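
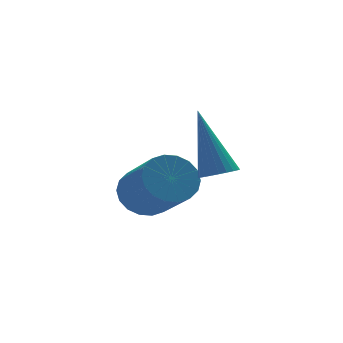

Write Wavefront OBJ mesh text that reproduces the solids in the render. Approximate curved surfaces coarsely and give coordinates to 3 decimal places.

v -2.149 -0.59 0.699
v -1.643 -0.544 0.739
v -2.371 0.29 2.481
v -1.69 -0.373 0.649
v -1.808 -0.235 0.566
v -1.977 -0.152 0.504
v -2.172 -0.135 0.471
v -2.364 -0.187 0.473
v -2.524 -0.301 0.509
v -2.626 -0.458 0.575
v -2.655 -0.636 0.659
v -2.608 -0.807 0.749
v -2.49 -0.945 0.832
v -2.321 -1.029 0.894
v -2.126 -1.046 0.927
v -1.934 -0.993 0.925
v -1.774 -0.88 0.889
v -1.672 -0.722 0.823
v -2.999 2.407 -0.948
v -2.693 2.854 -0.388
v -2.474 1.48 0.589
v -2.781 1.033 0.028
v -3.031 2.855 -0.311
v -2.813 1.481 0.666
v -3.363 2.767 -0.36
v -3.145 1.393 0.617
v -3.623 2.608 -0.526
v -3.405 1.234 0.451
v -3.76 2.409 -0.776
v -3.541 1.035 0.201
v -3.746 2.209 -1.059
v -3.527 0.835 -0.082
v -3.584 2.049 -1.321
v -3.365 0.675 -0.344
v -3.306 1.96 -1.509
v -3.087 0.586 -0.532
v -2.967 1.959 -1.586
v -2.749 0.585 -0.609
v -2.635 2.047 -1.537
v -2.417 0.673 -0.56
v -2.375 2.206 -1.371
v -2.157 0.832 -0.394
v -2.239 2.405 -1.121
v -2.02 1.031 -0.144
v -2.253 2.605 -0.838
v -2.034 1.231 0.139
v -2.415 2.765 -0.576
v -2.196 1.391 0.401
f 2 1 4
f 2 4 3
f 4 1 5
f 4 5 3
f 5 1 6
f 5 6 3
f 6 1 7
f 6 7 3
f 7 1 8
f 7 8 3
f 8 1 9
f 8 9 3
f 9 1 10
f 9 10 3
f 10 1 11
f 10 11 3
f 11 1 12
f 11 12 3
f 12 1 13
f 12 13 3
f 13 1 14
f 13 14 3
f 14 1 15
f 14 15 3
f 15 1 16
f 15 16 3
f 16 1 17
f 16 17 3
f 17 1 18
f 17 18 3
f 18 1 2
f 18 2 3
f 20 19 23
f 20 23 21
f 21 23 24
f 21 24 22
f 23 19 25
f 23 25 24
f 24 25 26
f 24 26 22
f 25 19 27
f 25 27 26
f 26 27 28
f 26 28 22
f 27 19 29
f 27 29 28
f 28 29 30
f 28 30 22
f 29 19 31
f 29 31 30
f 30 31 32
f 30 32 22
f 31 19 33
f 31 33 32
f 32 33 34
f 32 34 22
f 33 19 35
f 33 35 34
f 34 35 36
f 34 36 22
f 35 19 37
f 35 37 36
f 36 37 38
f 36 38 22
f 37 19 39
f 37 39 38
f 38 39 40
f 38 40 22
f 39 19 41
f 39 41 40
f 40 41 42
f 40 42 22
f 41 19 43
f 41 43 42
f 42 43 44
f 42 44 22
f 43 19 45
f 43 45 44
f 44 45 46
f 44 46 22
f 45 19 47
f 45 47 46
f 46 47 48
f 46 48 22
f 47 19 20
f 47 20 48
f 48 20 21
f 48 21 22



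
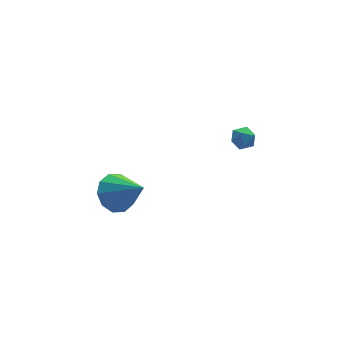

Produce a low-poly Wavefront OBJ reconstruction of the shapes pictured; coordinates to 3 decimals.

v 4.083 -0.104 -1.67
v 4.375 -0.316 -2.187
v 3.185 -0.404 -2.053
v 3.477 -0.616 -2.57
v 3.561 -0.909 -2.018
v 4.116 -0.724 -1.781
v 3.444 0.004 -2.459
v 3.999 0.189 -2.222
v 3.98 -0.25 -2.675
v 4.052 -0.814 -2.402
v 3.508 0.094 -1.838
v 3.58 -0.47 -1.565
v -1.916 0.384 -4.226
v -1.392 1.109 -3.757
v -1.244 -0.964 -2.894
v -1.959 1.082 -3.497
v -2.51 0.788 -3.516
v -2.834 0.34 -3.806
v -2.807 -0.091 -4.256
v -2.44 -0.341 -4.695
v -1.873 -0.314 -4.954
v -1.323 -0.021 -4.935
v -0.999 0.427 -4.645
v -1.025 0.859 -4.195
f 1 12 6
f 1 6 2
f 1 2 8
f 1 8 11
f 1 11 12
f 2 6 10
f 6 12 5
f 12 11 3
f 11 8 7
f 8 2 9
f 4 10 5
f 4 5 3
f 4 3 7
f 4 7 9
f 4 9 10
f 5 10 6
f 3 5 12
f 7 3 11
f 9 7 8
f 10 9 2
f 14 13 16
f 14 16 15
f 16 13 17
f 16 17 15
f 17 13 18
f 17 18 15
f 18 13 19
f 18 19 15
f 19 13 20
f 19 20 15
f 20 13 21
f 20 21 15
f 21 13 22
f 21 22 15
f 22 13 23
f 22 23 15
f 23 13 24
f 23 24 15
f 24 13 14
f 24 14 15



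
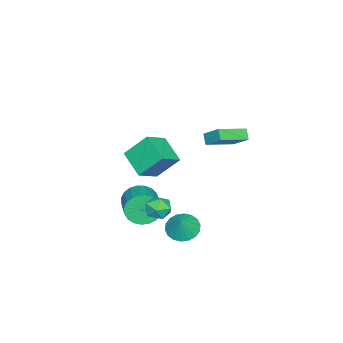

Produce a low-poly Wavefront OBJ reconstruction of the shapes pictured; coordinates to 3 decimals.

v -3.614 1.547 2.131
v -3.18 2.664 3.082
v -5.169 2.657 1.538
v -4.735 3.774 2.489
v -3.165 1.866 1.551
v -2.731 2.983 2.502
v -4.72 2.976 0.958
v -4.286 4.093 1.909
v 1.852 0.156 3.278
v 1.41 1.366 4.689
v 2.799 1.488 2.432
v 2.357 2.698 3.843
v 3.223 -0.298 4.097
v 2.781 0.912 5.508
v 4.17 1.034 3.251
v 3.728 2.244 4.662
v -0.148 -0.962 -2.152
v 0.363 -1.303 -3.053
v 2.159 -0.258 -2.428
v 1.648 0.082 -1.528
v 0.182 -0.911 -3.19
v 1.979 0.134 -2.565
v -0.055 -0.527 -3.147
v 1.741 0.518 -2.523
v -0.309 -0.219 -2.933
v 1.487 0.826 -2.308
v -0.535 -0.039 -2.583
v 1.261 1.006 -1.959
v -0.694 -0.019 -2.16
v 1.102 1.026 -1.535
v -0.759 -0.162 -1.734
v 1.037 0.883 -1.11
v -0.718 -0.444 -1.381
v 1.078 0.601 -0.757
v -0.578 -0.815 -1.162
v 1.218 0.23 -0.537
v -0.365 -1.211 -1.113
v 1.432 -0.166 -0.489
v -0.113 -1.565 -1.245
v 1.683 -0.52 -0.62
v 0.132 -1.814 -1.533
v 1.928 -0.769 -0.908
v 0.329 -1.917 -1.928
v 2.125 -0.872 -1.304
v 0.443 -1.854 -2.362
v 2.24 -0.809 -1.738
v 0.455 -1.637 -2.76
v 2.252 -0.592 -2.135
v 3.567 3.394 -0.762
v 4.378 3.205 -1.298
v 4.293 3.546 0.282
v 4.337 3.643 -1.333
v 4.143 4.03 -1.255
v 3.835 4.292 -1.079
v 3.474 4.376 -0.841
v 3.132 4.265 -0.587
v 2.876 3.982 -0.367
v 2.757 3.582 -0.226
v 2.798 3.144 -0.191
v 2.992 2.757 -0.269
v 3.3 2.495 -0.444
v 3.661 2.411 -0.683
v 4.003 2.522 -0.937
v 4.259 2.805 -1.156
v 1.959 1.939 -0.99
v 2.436 2.173 -0.284
v 2.284 0.567 -0.756
v 2.761 0.801 -0.05
v 1.882 0.879 -0.035
v 1.68 1.727 -0.179
v 3.04 1.013 -0.861
v 2.838 1.861 -1.005
v 3.104 1.6 -0.204
v 2.388 1.517 0.307
v 2.332 1.223 -1.347
v 1.616 1.14 -0.836
f 2 4 1
f 5 2 1
f 1 4 3
f 3 5 1
f 2 8 4
f 6 2 5
f 6 8 2
f 4 8 3
f 7 5 3
f 3 8 7
f 7 6 5
f 8 6 7
f 10 12 9
f 13 10 9
f 9 12 11
f 11 13 9
f 10 16 12
f 14 10 13
f 14 16 10
f 12 16 11
f 15 13 11
f 11 16 15
f 15 14 13
f 16 14 15
f 18 17 21
f 18 21 19
f 19 21 22
f 19 22 20
f 21 17 23
f 21 23 22
f 22 23 24
f 22 24 20
f 23 17 25
f 23 25 24
f 24 25 26
f 24 26 20
f 25 17 27
f 25 27 26
f 26 27 28
f 26 28 20
f 27 17 29
f 27 29 28
f 28 29 30
f 28 30 20
f 29 17 31
f 29 31 30
f 30 31 32
f 30 32 20
f 31 17 33
f 31 33 32
f 32 33 34
f 32 34 20
f 33 17 35
f 33 35 34
f 34 35 36
f 34 36 20
f 35 17 37
f 35 37 36
f 36 37 38
f 36 38 20
f 37 17 39
f 37 39 38
f 38 39 40
f 38 40 20
f 39 17 41
f 39 41 40
f 40 41 42
f 40 42 20
f 41 17 43
f 41 43 42
f 42 43 44
f 42 44 20
f 43 17 45
f 43 45 44
f 44 45 46
f 44 46 20
f 45 17 47
f 45 47 46
f 46 47 48
f 46 48 20
f 47 17 18
f 47 18 48
f 48 18 19
f 48 19 20
f 50 49 52
f 50 52 51
f 52 49 53
f 52 53 51
f 53 49 54
f 53 54 51
f 54 49 55
f 54 55 51
f 55 49 56
f 55 56 51
f 56 49 57
f 56 57 51
f 57 49 58
f 57 58 51
f 58 49 59
f 58 59 51
f 59 49 60
f 59 60 51
f 60 49 61
f 60 61 51
f 61 49 62
f 61 62 51
f 62 49 63
f 62 63 51
f 63 49 64
f 63 64 51
f 64 49 50
f 64 50 51
f 65 76 70
f 65 70 66
f 65 66 72
f 65 72 75
f 65 75 76
f 66 70 74
f 70 76 69
f 76 75 67
f 75 72 71
f 72 66 73
f 68 74 69
f 68 69 67
f 68 67 71
f 68 71 73
f 68 73 74
f 69 74 70
f 67 69 76
f 71 67 75
f 73 71 72
f 74 73 66



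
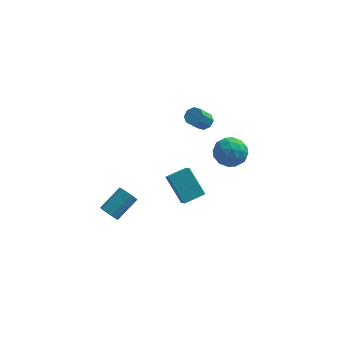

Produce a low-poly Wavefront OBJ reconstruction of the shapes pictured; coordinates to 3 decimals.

v 0.256 -0.903 -4.031
v -0.65 -0.032 -2.701
v 0.02 -0.233 -4.631
v -0.886 0.639 -3.301
v 1.286 -0.279 -3.739
v 0.38 0.593 -2.409
v 1.05 0.392 -4.339
v 0.144 1.263 -3.009
v -3.301 -4.074 -2.203
v -3.12 -3.832 -2.698
v -2.237 -2.845 -1.893
v -2.419 -3.086 -1.397
v -3.387 -3.667 -2.607
v -2.504 -2.68 -1.802
v -3.627 -3.631 -2.388
v -2.745 -2.644 -1.583
v -3.763 -3.736 -2.111
v -2.881 -2.748 -1.305
v -3.753 -3.948 -1.862
v -2.871 -2.96 -1.057
v -3.6 -4.2 -1.721
v -2.717 -3.212 -0.916
v -3.351 -4.412 -1.734
v -2.469 -3.424 -0.928
v -3.087 -4.516 -1.895
v -2.204 -3.528 -1.09
v -2.891 -4.481 -2.154
v -2.008 -3.493 -1.348
v -2.825 -4.316 -2.428
v -1.942 -3.328 -1.623
v -2.91 -4.074 -2.631
v -2.028 -3.086 -1.826
v 1.224 -0.772 2.679
v 1.575 -1.179 2.624
v 1.067 -1.735 3.507
v 0.716 -1.328 3.561
v 1.709 -0.888 2.885
v 1.201 -1.444 3.768
v 1.56 -0.529 3.025
v 1.052 -1.085 3.907
v 1.214 -0.313 2.962
v 0.706 -0.868 3.845
v 0.873 -0.365 2.733
v 0.365 -0.921 3.616
v 0.739 -0.656 2.472
v 0.231 -1.212 3.355
v 0.888 -1.015 2.333
v 0.38 -1.571 3.215
v 1.234 -1.232 2.395
v 0.726 -1.787 3.278
v 2.038 -1.131 1.348
v 2.649 -0.401 1.179
v 2.551 -1.859 0.061
v 3.162 -1.129 -0.108
v 3.308 -1.717 0.646
v 2.991 -1.266 1.442
v 2.209 -0.994 -0.202
v 1.892 -0.543 0.594
v 2.755 -0.316 0.221
v 3.434 -0.763 0.745
v 1.766 -1.497 0.495
v 2.445 -1.944 1.019
v 2.298 -0.702 1.376
v 2.902 -1.558 -0.136
v 2.988 -1.903 0.307
v 3.347 -1.474 0.208
v 2.499 -1.211 1.531
v 2.858 -0.781 1.431
v 3.246 -1.555 1.119
v 2.342 -1.479 -0.191
v 2.701 -1.049 -0.291
v 1.853 -0.786 1.032
v 2.212 -0.357 0.933
v 1.954 -0.705 0.121
v 2.72 -0.223 0.714
v 3.022 -0.651 -0.043
v 2.461 -0.571 -0.098
v 2.275 -0.307 0.37
v 3.119 -0.485 1.022
v 3.421 -0.913 0.266
v 3.507 -1.259 0.709
v 3.32 -0.994 1.176
v 3.181 -0.435 0.459
v 1.779 -1.347 0.974
v 2.081 -1.775 0.218
v 1.88 -1.266 0.064
v 1.693 -1.001 0.531
v 2.178 -1.609 1.283
v 2.48 -2.037 0.526
v 2.925 -1.953 0.87
v 2.739 -1.689 1.338
v 2.019 -1.825 0.781
f 2 4 1
f 5 2 1
f 1 4 3
f 3 5 1
f 2 8 4
f 6 2 5
f 6 8 2
f 4 8 3
f 7 5 3
f 3 8 7
f 7 6 5
f 8 6 7
f 10 9 13
f 10 13 11
f 11 13 14
f 11 14 12
f 13 9 15
f 13 15 14
f 14 15 16
f 14 16 12
f 15 9 17
f 15 17 16
f 16 17 18
f 16 18 12
f 17 9 19
f 17 19 18
f 18 19 20
f 18 20 12
f 19 9 21
f 19 21 20
f 20 21 22
f 20 22 12
f 21 9 23
f 21 23 22
f 22 23 24
f 22 24 12
f 23 9 25
f 23 25 24
f 24 25 26
f 24 26 12
f 25 9 27
f 25 27 26
f 26 27 28
f 26 28 12
f 27 9 29
f 27 29 28
f 28 29 30
f 28 30 12
f 29 9 31
f 29 31 30
f 30 31 32
f 30 32 12
f 31 9 10
f 31 10 32
f 32 10 11
f 32 11 12
f 34 33 37
f 34 37 35
f 35 37 38
f 35 38 36
f 37 33 39
f 37 39 38
f 38 39 40
f 38 40 36
f 39 33 41
f 39 41 40
f 40 41 42
f 40 42 36
f 41 33 43
f 41 43 42
f 42 43 44
f 42 44 36
f 43 33 45
f 43 45 44
f 44 45 46
f 44 46 36
f 45 33 47
f 45 47 46
f 46 47 48
f 46 48 36
f 47 33 49
f 47 49 48
f 48 49 50
f 48 50 36
f 49 33 34
f 49 34 50
f 50 34 35
f 50 35 36
f 51 88 67
f 88 62 91
f 67 91 56
f 88 91 67
f 51 67 63
f 67 56 68
f 63 68 52
f 67 68 63
f 51 63 72
f 63 52 73
f 72 73 58
f 63 73 72
f 51 72 84
f 72 58 87
f 84 87 61
f 72 87 84
f 51 84 88
f 84 61 92
f 88 92 62
f 84 92 88
f 52 68 79
f 68 56 82
f 79 82 60
f 68 82 79
f 56 91 69
f 91 62 90
f 69 90 55
f 91 90 69
f 62 92 89
f 92 61 85
f 89 85 53
f 92 85 89
f 61 87 86
f 87 58 74
f 86 74 57
f 87 74 86
f 58 73 78
f 73 52 75
f 78 75 59
f 73 75 78
f 54 80 66
f 80 60 81
f 66 81 55
f 80 81 66
f 54 66 64
f 66 55 65
f 64 65 53
f 66 65 64
f 54 64 71
f 64 53 70
f 71 70 57
f 64 70 71
f 54 71 76
f 71 57 77
f 76 77 59
f 71 77 76
f 54 76 80
f 76 59 83
f 80 83 60
f 76 83 80
f 55 81 69
f 81 60 82
f 69 82 56
f 81 82 69
f 53 65 89
f 65 55 90
f 89 90 62
f 65 90 89
f 57 70 86
f 70 53 85
f 86 85 61
f 70 85 86
f 59 77 78
f 77 57 74
f 78 74 58
f 77 74 78
f 60 83 79
f 83 59 75
f 79 75 52
f 83 75 79



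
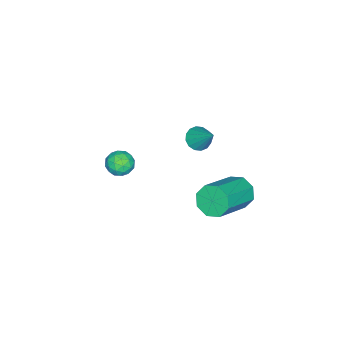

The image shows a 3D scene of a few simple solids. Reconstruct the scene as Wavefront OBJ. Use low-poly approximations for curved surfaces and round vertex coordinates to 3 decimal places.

v -2.959 -2.691 -3.932
v -2.441 -2.698 -3.439
v -3.419 -3.642 -3.461
v -2.901 -3.649 -2.968
v -3.398 -3.135 -2.958
v -3.114 -2.547 -3.249
v -2.746 -3.793 -3.651
v -2.462 -3.205 -3.942
v -2.31 -3.379 -3.265
v -2.713 -2.972 -2.837
v -3.147 -3.368 -4.063
v -3.55 -2.961 -3.635
v -2.659 -2.611 -3.726
v -3.201 -3.729 -3.174
v -3.493 -3.427 -3.168
v -3.188 -3.431 -2.878
v -3.055 -2.522 -3.615
v -2.751 -2.526 -3.325
v -3.313 -2.783 -3.042
v -3.109 -3.814 -3.575
v -2.805 -3.818 -3.285
v -2.672 -2.909 -4.022
v -2.367 -2.913 -3.732
v -2.547 -3.557 -3.858
v -2.278 -3.015 -3.335
v -2.549 -3.574 -3.058
v -2.457 -3.659 -3.46
v -2.29 -3.313 -3.631
v -2.515 -2.776 -3.083
v -2.785 -3.335 -2.806
v -3.077 -3.033 -2.8
v -2.91 -2.688 -2.971
v -2.438 -3.176 -2.981
v -3.075 -3.005 -4.094
v -3.345 -3.564 -3.817
v -2.95 -3.652 -3.929
v -2.783 -3.307 -4.1
v -3.311 -2.766 -3.842
v -3.582 -3.325 -3.565
v -3.57 -3.027 -3.269
v -3.403 -2.681 -3.44
v -3.422 -3.164 -3.919
v -3.936 0.208 -0.977
v -3.387 0.283 -1.278
v -3.464 1.152 0.117
v -3.581 0.517 -1.396
v -3.87 0.669 -1.402
v -4.177 0.697 -1.294
v -4.419 0.594 -1.101
v -4.531 0.387 -0.875
v -4.484 0.133 -0.676
v -4.29 -0.101 -0.558
v -4.001 -0.252 -0.552
v -3.695 -0.28 -0.66
v -3.453 -0.177 -0.853
v -3.34 0.029 -1.079
v -2.916 2.609 -2.803
v -2.551 3.139 -3.328
v -0.64 2.84 -2.301
v -1.004 2.311 -1.777
v -2.783 3.429 -2.812
v -0.872 3.13 -1.785
v -3.092 3.238 -2.291
v -1.181 2.939 -1.264
v -3.299 2.679 -2.07
v -1.387 2.38 -1.043
v -3.28 2.08 -2.279
v -1.369 1.781 -1.252
v -3.048 1.79 -2.795
v -1.137 1.491 -1.768
v -2.739 1.981 -3.316
v -0.828 1.682 -2.289
v -2.533 2.54 -3.537
v -0.621 2.241 -2.51
f 1 38 17
f 38 12 41
f 17 41 6
f 38 41 17
f 1 17 13
f 17 6 18
f 13 18 2
f 17 18 13
f 1 13 22
f 13 2 23
f 22 23 8
f 13 23 22
f 1 22 34
f 22 8 37
f 34 37 11
f 22 37 34
f 1 34 38
f 34 11 42
f 38 42 12
f 34 42 38
f 2 18 29
f 18 6 32
f 29 32 10
f 18 32 29
f 6 41 19
f 41 12 40
f 19 40 5
f 41 40 19
f 12 42 39
f 42 11 35
f 39 35 3
f 42 35 39
f 11 37 36
f 37 8 24
f 36 24 7
f 37 24 36
f 8 23 28
f 23 2 25
f 28 25 9
f 23 25 28
f 4 30 16
f 30 10 31
f 16 31 5
f 30 31 16
f 4 16 14
f 16 5 15
f 14 15 3
f 16 15 14
f 4 14 21
f 14 3 20
f 21 20 7
f 14 20 21
f 4 21 26
f 21 7 27
f 26 27 9
f 21 27 26
f 4 26 30
f 26 9 33
f 30 33 10
f 26 33 30
f 5 31 19
f 31 10 32
f 19 32 6
f 31 32 19
f 3 15 39
f 15 5 40
f 39 40 12
f 15 40 39
f 7 20 36
f 20 3 35
f 36 35 11
f 20 35 36
f 9 27 28
f 27 7 24
f 28 24 8
f 27 24 28
f 10 33 29
f 33 9 25
f 29 25 2
f 33 25 29
f 44 43 46
f 44 46 45
f 46 43 47
f 46 47 45
f 47 43 48
f 47 48 45
f 48 43 49
f 48 49 45
f 49 43 50
f 49 50 45
f 50 43 51
f 50 51 45
f 51 43 52
f 51 52 45
f 52 43 53
f 52 53 45
f 53 43 54
f 53 54 45
f 54 43 55
f 54 55 45
f 55 43 56
f 55 56 45
f 56 43 44
f 56 44 45
f 58 57 61
f 58 61 59
f 59 61 62
f 59 62 60
f 61 57 63
f 61 63 62
f 62 63 64
f 62 64 60
f 63 57 65
f 63 65 64
f 64 65 66
f 64 66 60
f 65 57 67
f 65 67 66
f 66 67 68
f 66 68 60
f 67 57 69
f 67 69 68
f 68 69 70
f 68 70 60
f 69 57 71
f 69 71 70
f 70 71 72
f 70 72 60
f 71 57 73
f 71 73 72
f 72 73 74
f 72 74 60
f 73 57 58
f 73 58 74
f 74 58 59
f 74 59 60



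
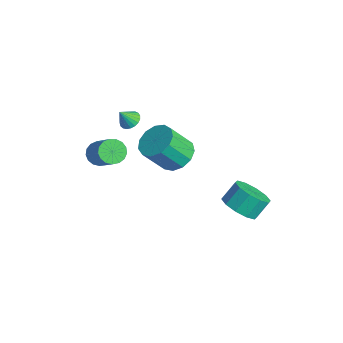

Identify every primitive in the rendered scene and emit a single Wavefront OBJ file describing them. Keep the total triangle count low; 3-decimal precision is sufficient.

v -1.452 1.936 -2.969
v -0.494 2.248 -2.672
v -0.591 1.116 -1.174
v -1.548 0.804 -1.471
v -0.877 2.619 -2.416
v -0.974 1.488 -0.918
v -1.443 2.773 -2.336
v -1.539 1.642 -0.838
v -2.011 2.662 -2.457
v -2.108 1.53 -0.959
v -2.402 2.32 -2.74
v -2.498 1.188 -1.242
v -2.491 1.856 -3.096
v -2.587 0.724 -1.598
v -2.25 1.417 -3.412
v -2.346 0.286 -1.914
v -1.756 1.143 -3.587
v -1.852 0.012 -2.089
v -1.165 1.121 -3.566
v -1.261 -0.011 -2.068
v -0.665 1.357 -3.355
v -0.762 0.226 -1.857
v -0.415 1.777 -3.022
v -0.512 0.646 -1.524
v -2.387 -1.806 -2.235
v -2.024 -2.317 -2.61
v -0.451 -2.265 -1.16
v -0.813 -1.754 -0.785
v -1.909 -2.017 -2.745
v -0.336 -1.964 -1.296
v -1.903 -1.668 -2.764
v -0.33 -1.615 -1.314
v -2.008 -1.351 -2.662
v -0.435 -1.298 -1.212
v -2.2 -1.138 -2.462
v -0.627 -1.085 -1.012
v -2.434 -1.078 -2.209
v -0.861 -1.026 -0.76
v -2.658 -1.185 -1.963
v -1.085 -1.133 -0.513
v -2.819 -1.435 -1.779
v -1.246 -1.382 -0.329
v -2.881 -1.769 -1.699
v -1.308 -1.717 -0.25
v -2.83 -2.112 -1.742
v -1.257 -2.06 -0.293
v -2.677 -2.385 -1.898
v -1.104 -2.332 -0.448
v -2.458 -2.525 -2.131
v -0.885 -2.473 -0.681
v -2.222 -2.501 -2.388
v -0.649 -2.448 -0.938
v 3.73 2.853 -3.062
v 4.721 2.755 -2.841
v 4.601 3.528 -1.958
v 3.61 3.627 -2.178
v 4.66 3.223 -3.259
v 4.54 3.996 -2.376
v 4.244 3.55 -3.601
v 4.124 4.323 -2.718
v 3.631 3.611 -3.738
v 3.511 4.384 -2.854
v 3.056 3.382 -3.616
v 2.937 4.155 -2.733
v 2.739 2.952 -3.282
v 2.619 3.725 -2.399
v 2.8 2.484 -2.864
v 2.68 3.257 -1.981
v 3.216 2.157 -2.522
v 3.096 2.93 -1.639
v 3.829 2.096 -2.386
v 3.709 2.869 -1.502
v 4.403 2.325 -2.507
v 4.284 3.098 -1.624
v -2.795 -0.013 -0.592
v -2.247 -0.191 -0.716
v -2.785 -0.567 0.252
v -2.206 0.012 -0.584
v -2.267 0.21 -0.452
v -2.419 0.37 -0.345
v -2.637 0.463 -0.281
v -2.882 0.475 -0.27
v -3.112 0.402 -0.315
v -3.287 0.257 -0.408
v -3.377 0.066 -0.533
v -3.367 -0.139 -0.668
v -3.258 -0.322 -0.789
v -3.069 -0.451 -0.877
v -2.832 -0.505 -0.915
v -2.59 -0.473 -0.898
v -2.382 -0.362 -0.827
f 2 1 5
f 2 5 3
f 3 5 6
f 3 6 4
f 5 1 7
f 5 7 6
f 6 7 8
f 6 8 4
f 7 1 9
f 7 9 8
f 8 9 10
f 8 10 4
f 9 1 11
f 9 11 10
f 10 11 12
f 10 12 4
f 11 1 13
f 11 13 12
f 12 13 14
f 12 14 4
f 13 1 15
f 13 15 14
f 14 15 16
f 14 16 4
f 15 1 17
f 15 17 16
f 16 17 18
f 16 18 4
f 17 1 19
f 17 19 18
f 18 19 20
f 18 20 4
f 19 1 21
f 19 21 20
f 20 21 22
f 20 22 4
f 21 1 23
f 21 23 22
f 22 23 24
f 22 24 4
f 23 1 2
f 23 2 24
f 24 2 3
f 24 3 4
f 26 25 29
f 26 29 27
f 27 29 30
f 27 30 28
f 29 25 31
f 29 31 30
f 30 31 32
f 30 32 28
f 31 25 33
f 31 33 32
f 32 33 34
f 32 34 28
f 33 25 35
f 33 35 34
f 34 35 36
f 34 36 28
f 35 25 37
f 35 37 36
f 36 37 38
f 36 38 28
f 37 25 39
f 37 39 38
f 38 39 40
f 38 40 28
f 39 25 41
f 39 41 40
f 40 41 42
f 40 42 28
f 41 25 43
f 41 43 42
f 42 43 44
f 42 44 28
f 43 25 45
f 43 45 44
f 44 45 46
f 44 46 28
f 45 25 47
f 45 47 46
f 46 47 48
f 46 48 28
f 47 25 49
f 47 49 48
f 48 49 50
f 48 50 28
f 49 25 51
f 49 51 50
f 50 51 52
f 50 52 28
f 51 25 26
f 51 26 52
f 52 26 27
f 52 27 28
f 54 53 57
f 54 57 55
f 55 57 58
f 55 58 56
f 57 53 59
f 57 59 58
f 58 59 60
f 58 60 56
f 59 53 61
f 59 61 60
f 60 61 62
f 60 62 56
f 61 53 63
f 61 63 62
f 62 63 64
f 62 64 56
f 63 53 65
f 63 65 64
f 64 65 66
f 64 66 56
f 65 53 67
f 65 67 66
f 66 67 68
f 66 68 56
f 67 53 69
f 67 69 68
f 68 69 70
f 68 70 56
f 69 53 71
f 69 71 70
f 70 71 72
f 70 72 56
f 71 53 73
f 71 73 72
f 72 73 74
f 72 74 56
f 73 53 54
f 73 54 74
f 74 54 55
f 74 55 56
f 76 75 78
f 76 78 77
f 78 75 79
f 78 79 77
f 79 75 80
f 79 80 77
f 80 75 81
f 80 81 77
f 81 75 82
f 81 82 77
f 82 75 83
f 82 83 77
f 83 75 84
f 83 84 77
f 84 75 85
f 84 85 77
f 85 75 86
f 85 86 77
f 86 75 87
f 86 87 77
f 87 75 88
f 87 88 77
f 88 75 89
f 88 89 77
f 89 75 90
f 89 90 77
f 90 75 91
f 90 91 77
f 91 75 76
f 91 76 77



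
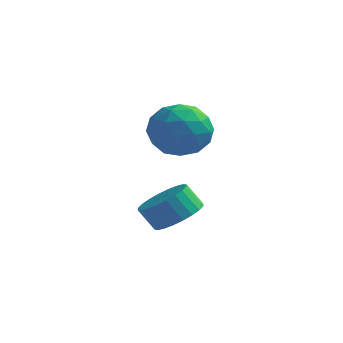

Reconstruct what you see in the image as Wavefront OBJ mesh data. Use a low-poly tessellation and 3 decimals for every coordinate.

v -2.149 3.962 2.469
v -1.222 3.218 2.621
v -3.258 2.802 3.559
v -2.331 2.058 3.711
v -2.318 3.143 4.219
v -1.633 3.86 3.546
v -2.847 2.16 2.634
v -2.162 2.877 1.961
v -1.653 2.104 2.723
v -1.326 2.712 3.703
v -3.154 3.308 2.477
v -2.827 3.916 3.457
v -1.588 3.692 2.45
v -2.892 2.328 3.73
v -2.884 2.966 4.029
v -2.339 2.529 4.119
v -1.83 4.069 2.993
v -1.285 3.632 3.083
v -1.929 3.588 4.022
v -3.195 2.388 3.097
v -2.65 1.951 3.187
v -2.141 3.491 2.061
v -1.596 3.054 2.151
v -2.551 2.432 2.158
v -1.297 2.6 2.599
v -1.948 1.918 3.239
v -2.252 1.978 2.606
v -1.849 2.399 2.21
v -1.104 2.957 3.175
v -1.756 2.275 3.815
v -1.749 2.913 4.114
v -1.346 3.335 3.718
v -1.358 2.302 3.234
v -2.724 3.745 2.365
v -3.376 3.063 3.005
v -3.134 2.685 2.462
v -2.731 3.107 2.066
v -2.532 4.102 2.941
v -3.183 3.42 3.581
v -2.631 3.621 3.97
v -2.228 4.042 3.574
v -3.122 3.718 2.946
v -2.167 2.785 -0.851
v -1.376 3.005 -0.298
v -1.942 2.875 0.564
v -2.733 2.655 0.011
v -1.532 3.355 -0.348
v -2.099 3.224 0.514
v -1.785 3.618 -0.474
v -2.352 3.487 0.388
v -2.096 3.754 -0.658
v -2.663 3.623 0.204
v -2.418 3.743 -0.872
v -2.985 3.612 -0.009
v -2.702 3.586 -1.082
v -3.269 3.455 -0.22
v -2.904 3.307 -1.257
v -3.471 3.176 -0.395
v -2.994 2.949 -1.37
v -3.56 2.818 -0.508
v -2.958 2.565 -1.404
v -3.524 2.435 -0.542
v -2.801 2.216 -1.354
v -3.368 2.085 -0.492
v -2.548 1.953 -1.228
v -3.115 1.822 -0.366
v -2.237 1.817 -1.044
v -2.804 1.686 -0.182
v -1.915 1.828 -0.831
v -2.482 1.697 0.032
v -1.631 1.985 -0.62
v -2.198 1.854 0.242
v -1.429 2.264 -0.445
v -1.996 2.133 0.417
v -1.34 2.622 -0.332
v -1.906 2.491 0.53
f 1 38 17
f 38 12 41
f 17 41 6
f 38 41 17
f 1 17 13
f 17 6 18
f 13 18 2
f 17 18 13
f 1 13 22
f 13 2 23
f 22 23 8
f 13 23 22
f 1 22 34
f 22 8 37
f 34 37 11
f 22 37 34
f 1 34 38
f 34 11 42
f 38 42 12
f 34 42 38
f 2 18 29
f 18 6 32
f 29 32 10
f 18 32 29
f 6 41 19
f 41 12 40
f 19 40 5
f 41 40 19
f 12 42 39
f 42 11 35
f 39 35 3
f 42 35 39
f 11 37 36
f 37 8 24
f 36 24 7
f 37 24 36
f 8 23 28
f 23 2 25
f 28 25 9
f 23 25 28
f 4 30 16
f 30 10 31
f 16 31 5
f 30 31 16
f 4 16 14
f 16 5 15
f 14 15 3
f 16 15 14
f 4 14 21
f 14 3 20
f 21 20 7
f 14 20 21
f 4 21 26
f 21 7 27
f 26 27 9
f 21 27 26
f 4 26 30
f 26 9 33
f 30 33 10
f 26 33 30
f 5 31 19
f 31 10 32
f 19 32 6
f 31 32 19
f 3 15 39
f 15 5 40
f 39 40 12
f 15 40 39
f 7 20 36
f 20 3 35
f 36 35 11
f 20 35 36
f 9 27 28
f 27 7 24
f 28 24 8
f 27 24 28
f 10 33 29
f 33 9 25
f 29 25 2
f 33 25 29
f 44 43 47
f 44 47 45
f 45 47 48
f 45 48 46
f 47 43 49
f 47 49 48
f 48 49 50
f 48 50 46
f 49 43 51
f 49 51 50
f 50 51 52
f 50 52 46
f 51 43 53
f 51 53 52
f 52 53 54
f 52 54 46
f 53 43 55
f 53 55 54
f 54 55 56
f 54 56 46
f 55 43 57
f 55 57 56
f 56 57 58
f 56 58 46
f 57 43 59
f 57 59 58
f 58 59 60
f 58 60 46
f 59 43 61
f 59 61 60
f 60 61 62
f 60 62 46
f 61 43 63
f 61 63 62
f 62 63 64
f 62 64 46
f 63 43 65
f 63 65 64
f 64 65 66
f 64 66 46
f 65 43 67
f 65 67 66
f 66 67 68
f 66 68 46
f 67 43 69
f 67 69 68
f 68 69 70
f 68 70 46
f 69 43 71
f 69 71 70
f 70 71 72
f 70 72 46
f 71 43 73
f 71 73 72
f 72 73 74
f 72 74 46
f 73 43 75
f 73 75 74
f 74 75 76
f 74 76 46
f 75 43 44
f 75 44 76
f 76 44 45
f 76 45 46



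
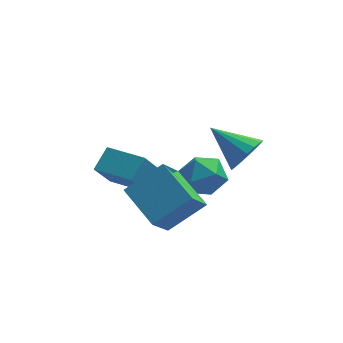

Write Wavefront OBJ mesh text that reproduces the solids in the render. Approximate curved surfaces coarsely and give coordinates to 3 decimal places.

v -1.055 -3.115 -1.582
v 0.576 -2.526 -0.416
v -0.405 -1.935 -3.087
v 1.226 -1.346 -1.921
v 0.114 -4.774 -2.379
v 1.745 -4.185 -1.213
v 0.764 -3.594 -3.884
v 2.395 -3.005 -2.718
v 4.011 -3.018 0.528
v 4.531 -3.032 1.359
v 2.529 -2.002 1.472
v 4.667 -2.636 1.148
v 4.654 -2.327 0.795
v 4.493 -2.177 0.38
v 4.222 -2.219 0
v 3.903 -2.445 -0.259
v 3.608 -2.801 -0.338
v 3.406 -3.207 -0.219
v 3.343 -3.57 0.072
v 3.433 -3.806 0.467
v 3.655 -3.862 0.876
v 3.959 -3.724 1.205
v 4.275 -3.424 1.38
v -0.754 -0.781 -3.011
v -0.181 0.161 -2.304
v -2.393 0.406 -3.265
v -1.82 1.348 -2.558
v -0.08 -0.148 -4.402
v 0.493 0.794 -3.695
v -1.719 1.039 -4.656
v -1.146 1.981 -3.949
v 3.022 0.62 -2.812
v 3.427 0.011 -3.735
v 1.233 0.269 -3.365
v 1.638 -0.34 -4.288
v 1.771 -0.765 -3.198
v 2.877 -0.548 -2.856
v 1.783 0.828 -4.244
v 2.889 1.045 -3.902
v 2.661 0.14 -4.62
v 2.654 -0.845 -3.974
v 2.006 1.125 -3.126
v 1.999 0.14 -2.48
f 2 4 1
f 5 2 1
f 1 4 3
f 3 5 1
f 2 8 4
f 6 2 5
f 6 8 2
f 4 8 3
f 7 5 3
f 3 8 7
f 7 6 5
f 8 6 7
f 10 9 12
f 10 12 11
f 12 9 13
f 12 13 11
f 13 9 14
f 13 14 11
f 14 9 15
f 14 15 11
f 15 9 16
f 15 16 11
f 16 9 17
f 16 17 11
f 17 9 18
f 17 18 11
f 18 9 19
f 18 19 11
f 19 9 20
f 19 20 11
f 20 9 21
f 20 21 11
f 21 9 22
f 21 22 11
f 22 9 23
f 22 23 11
f 23 9 10
f 23 10 11
f 25 27 24
f 28 25 24
f 24 27 26
f 26 28 24
f 25 31 27
f 29 25 28
f 29 31 25
f 27 31 26
f 30 28 26
f 26 31 30
f 30 29 28
f 31 29 30
f 32 43 37
f 32 37 33
f 32 33 39
f 32 39 42
f 32 42 43
f 33 37 41
f 37 43 36
f 43 42 34
f 42 39 38
f 39 33 40
f 35 41 36
f 35 36 34
f 35 34 38
f 35 38 40
f 35 40 41
f 36 41 37
f 34 36 43
f 38 34 42
f 40 38 39
f 41 40 33



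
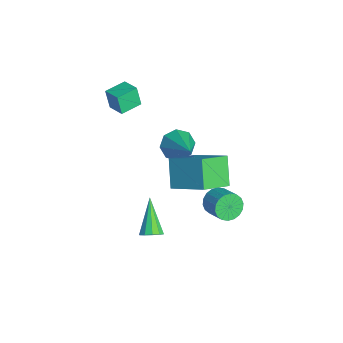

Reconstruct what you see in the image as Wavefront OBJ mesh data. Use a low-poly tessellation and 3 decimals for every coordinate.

v 1.814 -0.785 -3.236
v 2.08 -1.137 -2.892
v 0.446 -0.575 -1.964
v 2.192 -0.817 -2.825
v 2.16 -0.484 -2.914
v 1.995 -0.266 -3.127
v 1.761 -0.247 -3.382
v 1.548 -0.432 -3.581
v 1.436 -0.753 -3.648
v 1.468 -1.086 -3.558
v 1.633 -1.303 -3.346
v 1.866 -1.323 -3.091
v -2.131 -1.819 2.446
v -2.355 -1.966 3.441
v -2.605 -0.86 2.482
v -2.829 -1.007 3.476
v -1.331 -1.433 2.684
v -1.555 -1.58 3.678
v -1.805 -0.474 2.719
v -2.029 -0.621 3.714
v 2.409 -0.039 0.82
v 1.394 0.093 1.916
v 1.728 1.242 0.035
v 0.713 1.374 1.131
v 3.567 1.146 1.749
v 2.552 1.278 2.845
v 2.886 2.427 0.964
v 1.871 2.559 2.06
v 1.539 2.212 -1.652
v 1.919 1.8 -2.088
v 2.861 2.136 -1.584
v 2.481 2.548 -1.148
v 1.905 2.074 -2.245
v 2.847 2.411 -1.74
v 1.819 2.376 -2.284
v 2.761 2.712 -1.78
v 1.677 2.644 -2.198
v 2.619 2.981 -1.694
v 1.508 2.828 -2.004
v 2.449 3.164 -1.5
v 1.345 2.889 -1.74
v 2.286 3.225 -1.236
v 1.22 2.816 -1.459
v 2.162 3.152 -0.955
v 1.159 2.624 -1.216
v 2.101 2.96 -0.712
v 1.173 2.349 -1.06
v 2.115 2.686 -0.555
v 1.259 2.048 -1.02
v 2.201 2.384 -0.516
v 1.401 1.779 -1.106
v 2.343 2.116 -0.602
v 1.571 1.596 -1.3
v 2.512 1.932 -0.796
v 1.734 1.535 -1.564
v 2.675 1.871 -1.06
v 1.858 1.608 -1.845
v 2.8 1.944 -1.341
v -1.766 1.153 -0.708
v -1.376 0.538 -1.128
v -0.174 1.387 0.428
v -1.275 1.117 -1.389
v -1.461 1.717 -1.251
v -1.827 1.986 -0.795
v -2.156 1.767 -0.289
v -2.257 1.188 -0.028
v -2.07 0.589 -0.165
v -1.705 0.319 -0.621
f 2 1 4
f 2 4 3
f 4 1 5
f 4 5 3
f 5 1 6
f 5 6 3
f 6 1 7
f 6 7 3
f 7 1 8
f 7 8 3
f 8 1 9
f 8 9 3
f 9 1 10
f 9 10 3
f 10 1 11
f 10 11 3
f 11 1 12
f 11 12 3
f 12 1 2
f 12 2 3
f 14 16 13
f 17 14 13
f 13 16 15
f 15 17 13
f 14 20 16
f 18 14 17
f 18 20 14
f 16 20 15
f 19 17 15
f 15 20 19
f 19 18 17
f 20 18 19
f 22 24 21
f 25 22 21
f 21 24 23
f 23 25 21
f 22 28 24
f 26 22 25
f 26 28 22
f 24 28 23
f 27 25 23
f 23 28 27
f 27 26 25
f 28 26 27
f 30 29 33
f 30 33 31
f 31 33 34
f 31 34 32
f 33 29 35
f 33 35 34
f 34 35 36
f 34 36 32
f 35 29 37
f 35 37 36
f 36 37 38
f 36 38 32
f 37 29 39
f 37 39 38
f 38 39 40
f 38 40 32
f 39 29 41
f 39 41 40
f 40 41 42
f 40 42 32
f 41 29 43
f 41 43 42
f 42 43 44
f 42 44 32
f 43 29 45
f 43 45 44
f 44 45 46
f 44 46 32
f 45 29 47
f 45 47 46
f 46 47 48
f 46 48 32
f 47 29 49
f 47 49 48
f 48 49 50
f 48 50 32
f 49 29 51
f 49 51 50
f 50 51 52
f 50 52 32
f 51 29 53
f 51 53 52
f 52 53 54
f 52 54 32
f 53 29 55
f 53 55 54
f 54 55 56
f 54 56 32
f 55 29 57
f 55 57 56
f 56 57 58
f 56 58 32
f 57 29 30
f 57 30 58
f 58 30 31
f 58 31 32
f 60 59 62
f 60 62 61
f 62 59 63
f 62 63 61
f 63 59 64
f 63 64 61
f 64 59 65
f 64 65 61
f 65 59 66
f 65 66 61
f 66 59 67
f 66 67 61
f 67 59 68
f 67 68 61
f 68 59 60
f 68 60 61



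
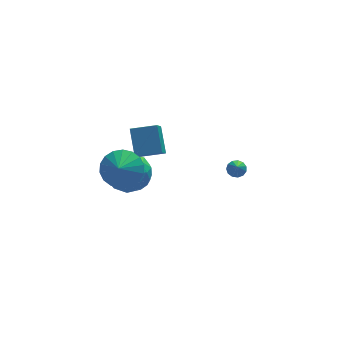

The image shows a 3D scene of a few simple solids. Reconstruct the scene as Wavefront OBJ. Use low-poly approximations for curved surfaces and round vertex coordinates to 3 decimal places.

v -3.01 -3.215 0.686
v -2.1 -3.092 1.216
v -3.33 -3.905 1.394
v -2.38 -2.764 1.409
v -2.784 -2.526 1.459
v -3.232 -2.424 1.356
v -3.637 -2.479 1.12
v -3.918 -2.679 0.798
v -4.019 -2.985 0.454
v -3.92 -3.337 0.155
v -3.64 -3.665 -0.038
v -3.236 -3.903 -0.088
v -2.788 -4.005 0.016
v -2.383 -3.951 0.252
v -2.102 -3.75 0.574
v -2.001 -3.444 0.918
v -1.524 -0.509 -1.181
v -2.042 -1.763 0.106
v -1.476 0.605 -0.077
v -1.994 -0.648 1.211
v -0.266 -0.792 -0.951
v -0.784 -2.045 0.337
v -0.218 0.323 0.154
v -0.736 -0.931 1.441
v -2.836 -0.232 -2.378
v -1.957 0.123 -1.645
v -2.343 -2.083 -2.075
v -1.464 -1.728 -1.342
v -2.609 -1.591 -1.014
v -2.913 -0.447 -1.202
v -1.387 -1.513 -2.518
v -1.691 -0.369 -2.706
v -1.061 -0.669 -1.732
v -1.816 -0.718 -0.802
v -2.484 -1.242 -2.918
v -3.239 -1.291 -1.988
v -2.44 0.108 -2.038
v -1.86 -2.068 -1.682
v -2.533 -1.988 -1.489
v -2.016 -1.779 -1.058
v -3.002 -0.227 -1.778
v -2.485 -0.019 -1.347
v -2.868 -1.026 -0.976
v -1.815 -1.941 -2.373
v -1.298 -1.733 -1.942
v -2.284 -0.181 -2.662
v -1.767 0.028 -2.231
v -1.432 -0.934 -2.744
v -1.396 -0.149 -1.658
v -1.106 -1.237 -1.48
v -1.061 -1.11 -2.172
v -1.24 -0.438 -2.282
v -1.84 -0.178 -1.112
v -1.55 -1.266 -0.934
v -2.223 -1.185 -0.741
v -2.402 -0.513 -0.851
v -1.313 -0.643 -1.163
v -2.75 -0.694 -2.786
v -2.46 -1.782 -2.608
v -1.898 -1.447 -2.869
v -2.077 -0.775 -2.979
v -3.194 -0.723 -2.24
v -2.904 -1.811 -2.062
v -3.06 -1.522 -1.438
v -3.239 -0.85 -1.548
v -2.987 -1.317 -2.557
v 3.513 -0.158 -3.663
v 3.953 -0.397 -3.758
v 3.327 -0.822 -2.857
v 4.014 -0.187 -3.571
v 3.915 0.032 -3.414
v 3.689 0.191 -3.335
v 3.407 0.238 -3.361
v 3.158 0.16 -3.482
v 3.022 -0.019 -3.661
v 3.042 -0.242 -3.84
v 3.211 -0.439 -3.963
v 3.476 -0.547 -3.991
v 3.753 -0.531 -3.915
f 2 1 4
f 2 4 3
f 4 1 5
f 4 5 3
f 5 1 6
f 5 6 3
f 6 1 7
f 6 7 3
f 7 1 8
f 7 8 3
f 8 1 9
f 8 9 3
f 9 1 10
f 9 10 3
f 10 1 11
f 10 11 3
f 11 1 12
f 11 12 3
f 12 1 13
f 12 13 3
f 13 1 14
f 13 14 3
f 14 1 15
f 14 15 3
f 15 1 16
f 15 16 3
f 16 1 2
f 16 2 3
f 18 20 17
f 21 18 17
f 17 20 19
f 19 21 17
f 18 24 20
f 22 18 21
f 22 24 18
f 20 24 19
f 23 21 19
f 19 24 23
f 23 22 21
f 24 22 23
f 25 62 41
f 62 36 65
f 41 65 30
f 62 65 41
f 25 41 37
f 41 30 42
f 37 42 26
f 41 42 37
f 25 37 46
f 37 26 47
f 46 47 32
f 37 47 46
f 25 46 58
f 46 32 61
f 58 61 35
f 46 61 58
f 25 58 62
f 58 35 66
f 62 66 36
f 58 66 62
f 26 42 53
f 42 30 56
f 53 56 34
f 42 56 53
f 30 65 43
f 65 36 64
f 43 64 29
f 65 64 43
f 36 66 63
f 66 35 59
f 63 59 27
f 66 59 63
f 35 61 60
f 61 32 48
f 60 48 31
f 61 48 60
f 32 47 52
f 47 26 49
f 52 49 33
f 47 49 52
f 28 54 40
f 54 34 55
f 40 55 29
f 54 55 40
f 28 40 38
f 40 29 39
f 38 39 27
f 40 39 38
f 28 38 45
f 38 27 44
f 45 44 31
f 38 44 45
f 28 45 50
f 45 31 51
f 50 51 33
f 45 51 50
f 28 50 54
f 50 33 57
f 54 57 34
f 50 57 54
f 29 55 43
f 55 34 56
f 43 56 30
f 55 56 43
f 27 39 63
f 39 29 64
f 63 64 36
f 39 64 63
f 31 44 60
f 44 27 59
f 60 59 35
f 44 59 60
f 33 51 52
f 51 31 48
f 52 48 32
f 51 48 52
f 34 57 53
f 57 33 49
f 53 49 26
f 57 49 53
f 68 67 70
f 68 70 69
f 70 67 71
f 70 71 69
f 71 67 72
f 71 72 69
f 72 67 73
f 72 73 69
f 73 67 74
f 73 74 69
f 74 67 75
f 74 75 69
f 75 67 76
f 75 76 69
f 76 67 77
f 76 77 69
f 77 67 78
f 77 78 69
f 78 67 79
f 78 79 69
f 79 67 68
f 79 68 69



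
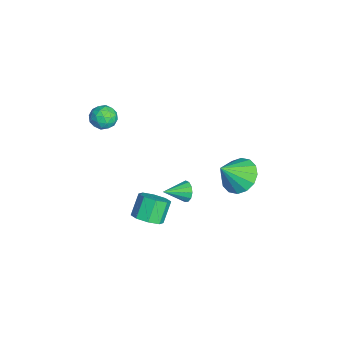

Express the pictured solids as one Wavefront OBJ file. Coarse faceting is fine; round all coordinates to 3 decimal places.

v 0.05 3.971 -0.418
v 0.566 3.454 -1.041
v 0.47 3.069 0.678
v 0.878 3.803 -0.873
v 0.968 4.196 -0.584
v 0.812 4.53 -0.25
v 0.452 4.713 0.039
v -0.016 4.698 0.205
v -0.466 4.488 0.205
v -0.778 4.139 0.037
v -0.868 3.745 -0.252
v -0.712 3.412 -0.586
v -0.352 3.228 -0.875
v 0.116 3.244 -1.041
v 2.855 1.357 1.658
v 3.135 1.273 1.216
v 3.165 0.363 2.042
v 3.321 1.406 1.409
v 3.358 1.523 1.681
v 3.236 1.587 1.946
v 2.993 1.578 2.119
v 2.706 1.499 2.146
v 2.466 1.375 2.018
v 2.35 1.245 1.775
v 2.395 1.151 1.495
v 2.585 1.122 1.267
v 2.861 1.167 1.163
v 2.349 -0.264 -0.758
v 2.946 -0.262 -0.338
v 2.328 0.126 0.538
v 1.731 0.124 0.118
v 2.871 0.223 -0.606
v 2.254 0.611 0.271
v 2.49 0.422 -0.962
v 1.873 0.81 -0.086
v 2.027 0.22 -1.199
v 1.409 0.608 -0.323
v 1.752 -0.266 -1.178
v 1.134 0.122 -0.302
v 1.826 -0.751 -0.911
v 1.209 -0.363 -0.034
v 2.207 -0.95 -0.554
v 1.59 -0.562 0.322
v 2.671 -0.748 -0.317
v 2.053 -0.36 0.559
v -1.588 -1.761 3.447
v -1.294 -1.558 2.889
v -0.666 -2.202 3.771
v -0.372 -1.999 3.213
v -0.559 -1.557 3.67
v -1.129 -1.284 3.469
v -0.831 -2.476 3.191
v -1.401 -2.203 2.99
v -0.826 -1.999 2.731
v -0.658 -1.431 3.027
v -1.302 -2.329 3.633
v -1.134 -1.761 3.929
v -1.522 -1.621 3.14
v -0.438 -2.139 3.52
v -0.548 -1.88 3.789
v -0.376 -1.76 3.461
v -1.424 -1.46 3.481
v -1.252 -1.34 3.153
v -0.82 -1.34 3.611
v -0.708 -2.42 3.507
v -0.536 -2.3 3.179
v -1.584 -2 3.199
v -1.412 -1.88 2.871
v -1.14 -2.42 3.049
v -1.074 -1.761 2.719
v -0.533 -2.02 2.909
v -0.802 -2.301 2.896
v -1.137 -2.14 2.778
v -0.975 -1.427 2.893
v -0.434 -1.686 3.083
v -0.544 -1.426 3.351
v -0.878 -1.266 3.234
v -0.701 -1.686 2.8
v -1.526 -2.074 3.577
v -0.985 -2.333 3.767
v -1.082 -2.494 3.426
v -1.416 -2.334 3.309
v -1.427 -1.74 3.751
v -0.886 -1.999 3.941
v -0.823 -1.62 3.882
v -1.158 -1.459 3.764
v -1.259 -2.074 3.86
f 2 1 4
f 2 4 3
f 4 1 5
f 4 5 3
f 5 1 6
f 5 6 3
f 6 1 7
f 6 7 3
f 7 1 8
f 7 8 3
f 8 1 9
f 8 9 3
f 9 1 10
f 9 10 3
f 10 1 11
f 10 11 3
f 11 1 12
f 11 12 3
f 12 1 13
f 12 13 3
f 13 1 14
f 13 14 3
f 14 1 2
f 14 2 3
f 16 15 18
f 16 18 17
f 18 15 19
f 18 19 17
f 19 15 20
f 19 20 17
f 20 15 21
f 20 21 17
f 21 15 22
f 21 22 17
f 22 15 23
f 22 23 17
f 23 15 24
f 23 24 17
f 24 15 25
f 24 25 17
f 25 15 26
f 25 26 17
f 26 15 27
f 26 27 17
f 27 15 16
f 27 16 17
f 29 28 32
f 29 32 30
f 30 32 33
f 30 33 31
f 32 28 34
f 32 34 33
f 33 34 35
f 33 35 31
f 34 28 36
f 34 36 35
f 35 36 37
f 35 37 31
f 36 28 38
f 36 38 37
f 37 38 39
f 37 39 31
f 38 28 40
f 38 40 39
f 39 40 41
f 39 41 31
f 40 28 42
f 40 42 41
f 41 42 43
f 41 43 31
f 42 28 44
f 42 44 43
f 43 44 45
f 43 45 31
f 44 28 29
f 44 29 45
f 45 29 30
f 45 30 31
f 46 83 62
f 83 57 86
f 62 86 51
f 83 86 62
f 46 62 58
f 62 51 63
f 58 63 47
f 62 63 58
f 46 58 67
f 58 47 68
f 67 68 53
f 58 68 67
f 46 67 79
f 67 53 82
f 79 82 56
f 67 82 79
f 46 79 83
f 79 56 87
f 83 87 57
f 79 87 83
f 47 63 74
f 63 51 77
f 74 77 55
f 63 77 74
f 51 86 64
f 86 57 85
f 64 85 50
f 86 85 64
f 57 87 84
f 87 56 80
f 84 80 48
f 87 80 84
f 56 82 81
f 82 53 69
f 81 69 52
f 82 69 81
f 53 68 73
f 68 47 70
f 73 70 54
f 68 70 73
f 49 75 61
f 75 55 76
f 61 76 50
f 75 76 61
f 49 61 59
f 61 50 60
f 59 60 48
f 61 60 59
f 49 59 66
f 59 48 65
f 66 65 52
f 59 65 66
f 49 66 71
f 66 52 72
f 71 72 54
f 66 72 71
f 49 71 75
f 71 54 78
f 75 78 55
f 71 78 75
f 50 76 64
f 76 55 77
f 64 77 51
f 76 77 64
f 48 60 84
f 60 50 85
f 84 85 57
f 60 85 84
f 52 65 81
f 65 48 80
f 81 80 56
f 65 80 81
f 54 72 73
f 72 52 69
f 73 69 53
f 72 69 73
f 55 78 74
f 78 54 70
f 74 70 47
f 78 70 74



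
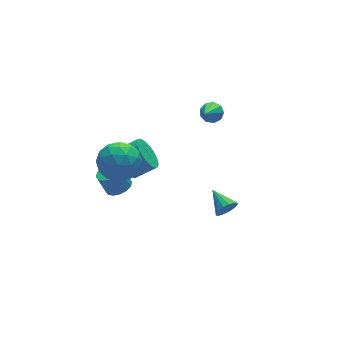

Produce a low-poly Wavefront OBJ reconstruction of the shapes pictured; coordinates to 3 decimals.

v -2.772 0.752 -0.447
v -2.126 0.573 -0.185
v -2.462 0.929 0.888
v -3.108 1.108 0.627
v -2.091 0.928 -0.292
v -2.427 1.285 0.781
v -2.239 1.236 -0.441
v -2.575 1.593 0.633
v -2.53 1.414 -0.591
v -2.866 1.771 0.482
v -2.886 1.415 -0.703
v -3.222 1.772 0.371
v -3.211 1.238 -0.746
v -3.547 1.595 0.328
v -3.418 0.931 -0.708
v -3.754 1.287 0.365
v -3.453 0.575 -0.601
v -3.789 0.932 0.472
v -3.305 0.267 -0.453
v -3.641 0.624 0.621
v -3.014 0.089 -0.302
v -3.35 0.446 0.771
v -2.658 0.088 -0.191
v -2.994 0.445 0.883
v -2.333 0.265 -0.148
v -2.669 0.622 0.926
v -1.118 3.449 -1.954
v -0.552 3.526 -2.763
v 0.503 3.209 -2.055
v -0.062 3.131 -1.246
v -0.538 3.909 -2.612
v 0.517 3.591 -1.904
v -0.625 4.212 -2.347
v 0.431 3.894 -1.639
v -0.796 4.383 -2.014
v 0.259 4.066 -1.306
v -1.023 4.393 -1.671
v 0.032 4.075 -0.963
v -1.267 4.239 -1.377
v -0.212 3.922 -0.669
v -1.485 3.949 -1.182
v -0.429 3.631 -0.474
v -1.639 3.572 -1.121
v -0.584 3.254 -0.413
v -1.703 3.174 -1.204
v -0.648 2.856 -0.496
v -1.666 2.823 -1.417
v -0.611 2.506 -0.709
v -1.534 2.581 -1.722
v -0.479 2.263 -1.014
v -1.33 2.489 -2.068
v -0.275 2.171 -1.36
v -1.09 2.562 -2.394
v -0.034 2.245 -1.686
v -0.854 2.789 -2.643
v 0.202 2.472 -1.935
v -0.664 3.13 -2.774
v 0.392 2.813 -2.066
v -3.104 1.291 1.641
v -2.038 0.766 1.615
v -3.762 -0.106 2.785
v -2.696 -0.631 2.759
v -2.836 0.405 3.326
v -2.429 1.268 2.618
v -3.371 -0.608 1.782
v -2.964 0.255 1.074
v -2.203 -0.407 1.702
v -1.872 0.219 2.656
v -3.928 0.441 1.744
v -3.597 1.067 2.698
v -2.513 1.151 1.527
v -3.287 -0.491 2.873
v -3.369 0.117 3.206
v -2.743 -0.191 3.19
v -2.743 1.446 2.117
v -2.116 1.138 2.102
v -2.585 0.925 3.107
v -3.684 -0.478 2.298
v -3.057 -0.786 2.283
v -3.057 0.851 1.21
v -2.431 0.543 1.194
v -3.215 -0.265 1.293
v -1.984 0.153 1.563
v -2.371 -0.668 2.236
v -2.768 -0.654 1.661
v -2.528 -0.147 1.245
v -1.789 0.521 2.124
v -2.176 -0.3 2.797
v -2.258 0.308 3.13
v -2.019 0.816 2.714
v -1.886 -0.169 2.175
v -3.624 0.96 1.603
v -4.011 0.139 2.276
v -3.781 -0.156 1.686
v -3.542 0.352 1.27
v -3.429 1.328 2.164
v -3.816 0.507 2.837
v -3.272 0.807 3.155
v -3.032 1.314 2.739
v -3.914 0.829 2.225
v 3.826 3.566 0.106
v 4.11 3.896 0.575
v 2.794 2.394 1.554
v 3.733 4.089 0.463
v 3.4 4.038 0.184
v 3.266 3.766 -0.131
v 3.394 3.401 -0.336
v 3.724 3.113 -0.334
v 4.101 3.037 -0.126
v 4.35 3.209 0.19
v 4.354 3.549 0.467
v 1.011 -3.591 0.207
v 1.311 -3.381 -0.317
v 0.869 -2.329 0.633
v 0.991 -3.389 -0.4
v 0.675 -3.451 -0.32
v 0.45 -3.551 -0.098
v 0.374 -3.662 0.205
v 0.47 -3.753 0.508
v 0.71 -3.802 0.732
v 1.03 -3.794 0.814
v 1.346 -3.731 0.734
v 1.571 -3.632 0.513
v 1.647 -3.521 0.21
v 1.551 -3.429 -0.094
f 2 1 5
f 2 5 3
f 3 5 6
f 3 6 4
f 5 1 7
f 5 7 6
f 6 7 8
f 6 8 4
f 7 1 9
f 7 9 8
f 8 9 10
f 8 10 4
f 9 1 11
f 9 11 10
f 10 11 12
f 10 12 4
f 11 1 13
f 11 13 12
f 12 13 14
f 12 14 4
f 13 1 15
f 13 15 14
f 14 15 16
f 14 16 4
f 15 1 17
f 15 17 16
f 16 17 18
f 16 18 4
f 17 1 19
f 17 19 18
f 18 19 20
f 18 20 4
f 19 1 21
f 19 21 20
f 20 21 22
f 20 22 4
f 21 1 23
f 21 23 22
f 22 23 24
f 22 24 4
f 23 1 25
f 23 25 24
f 24 25 26
f 24 26 4
f 25 1 2
f 25 2 26
f 26 2 3
f 26 3 4
f 28 27 31
f 28 31 29
f 29 31 32
f 29 32 30
f 31 27 33
f 31 33 32
f 32 33 34
f 32 34 30
f 33 27 35
f 33 35 34
f 34 35 36
f 34 36 30
f 35 27 37
f 35 37 36
f 36 37 38
f 36 38 30
f 37 27 39
f 37 39 38
f 38 39 40
f 38 40 30
f 39 27 41
f 39 41 40
f 40 41 42
f 40 42 30
f 41 27 43
f 41 43 42
f 42 43 44
f 42 44 30
f 43 27 45
f 43 45 44
f 44 45 46
f 44 46 30
f 45 27 47
f 45 47 46
f 46 47 48
f 46 48 30
f 47 27 49
f 47 49 48
f 48 49 50
f 48 50 30
f 49 27 51
f 49 51 50
f 50 51 52
f 50 52 30
f 51 27 53
f 51 53 52
f 52 53 54
f 52 54 30
f 53 27 55
f 53 55 54
f 54 55 56
f 54 56 30
f 55 27 57
f 55 57 56
f 56 57 58
f 56 58 30
f 57 27 28
f 57 28 58
f 58 28 29
f 58 29 30
f 59 96 75
f 96 70 99
f 75 99 64
f 96 99 75
f 59 75 71
f 75 64 76
f 71 76 60
f 75 76 71
f 59 71 80
f 71 60 81
f 80 81 66
f 71 81 80
f 59 80 92
f 80 66 95
f 92 95 69
f 80 95 92
f 59 92 96
f 92 69 100
f 96 100 70
f 92 100 96
f 60 76 87
f 76 64 90
f 87 90 68
f 76 90 87
f 64 99 77
f 99 70 98
f 77 98 63
f 99 98 77
f 70 100 97
f 100 69 93
f 97 93 61
f 100 93 97
f 69 95 94
f 95 66 82
f 94 82 65
f 95 82 94
f 66 81 86
f 81 60 83
f 86 83 67
f 81 83 86
f 62 88 74
f 88 68 89
f 74 89 63
f 88 89 74
f 62 74 72
f 74 63 73
f 72 73 61
f 74 73 72
f 62 72 79
f 72 61 78
f 79 78 65
f 72 78 79
f 62 79 84
f 79 65 85
f 84 85 67
f 79 85 84
f 62 84 88
f 84 67 91
f 88 91 68
f 84 91 88
f 63 89 77
f 89 68 90
f 77 90 64
f 89 90 77
f 61 73 97
f 73 63 98
f 97 98 70
f 73 98 97
f 65 78 94
f 78 61 93
f 94 93 69
f 78 93 94
f 67 85 86
f 85 65 82
f 86 82 66
f 85 82 86
f 68 91 87
f 91 67 83
f 87 83 60
f 91 83 87
f 102 101 104
f 102 104 103
f 104 101 105
f 104 105 103
f 105 101 106
f 105 106 103
f 106 101 107
f 106 107 103
f 107 101 108
f 107 108 103
f 108 101 109
f 108 109 103
f 109 101 110
f 109 110 103
f 110 101 111
f 110 111 103
f 111 101 102
f 111 102 103
f 113 112 115
f 113 115 114
f 115 112 116
f 115 116 114
f 116 112 117
f 116 117 114
f 117 112 118
f 117 118 114
f 118 112 119
f 118 119 114
f 119 112 120
f 119 120 114
f 120 112 121
f 120 121 114
f 121 112 122
f 121 122 114
f 122 112 123
f 122 123 114
f 123 112 124
f 123 124 114
f 124 112 125
f 124 125 114
f 125 112 113
f 125 113 114



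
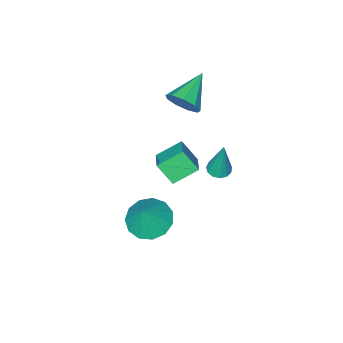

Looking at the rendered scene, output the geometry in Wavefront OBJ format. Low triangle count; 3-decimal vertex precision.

v -0.516 -0.544 -1.716
v -0.21 -1.267 -0.743
v 0.151 0.326 -1.28
v 0.458 -0.397 -0.308
v 0.562 -1.023 -2.412
v 0.869 -1.746 -1.44
v 1.23 -0.153 -1.977
v 1.536 -0.876 -1.004
v -2.495 -1.327 -4.513
v -1.947 -1.12 -4.583
v -2.385 -0.913 -2.407
v -2.151 -0.861 -4.623
v -2.465 -0.75 -4.629
v -2.787 -0.822 -4.598
v -3.018 -1.055 -4.54
v -3.082 -1.374 -4.474
v -2.96 -1.679 -4.42
v -2.69 -1.872 -4.396
v -2.358 -1.892 -4.409
v -2.07 -1.733 -4.456
v -1.917 -1.445 -4.52
v 3.279 0.731 -2.314
v 3.782 1.566 -2.732
v 3.921 1.049 -0.906
v 3.255 1.767 -2.537
v 2.735 1.64 -2.271
v 2.388 1.225 -2.019
v 2.324 0.652 -1.861
v 2.563 0.105 -1.846
v 3.029 -0.243 -1.98
v 3.574 -0.282 -2.221
v 4.026 0.001 -2.49
v 4.24 0.515 -2.704
v 4.149 1.099 -2.794
v -1.179 -2.349 0.531
v -0.742 -2.557 1.266
v -2.781 -2.891 1.329
v -0.924 -1.984 1.29
v -1.226 -1.581 0.958
v -1.505 -1.538 0.427
v -1.632 -1.875 -0.056
v -1.547 -2.433 -0.264
v -1.29 -2.952 -0.1
v -0.981 -3.189 0.359
v -0.765 -3.033 0.898
f 2 4 1
f 5 2 1
f 1 4 3
f 3 5 1
f 2 8 4
f 6 2 5
f 6 8 2
f 4 8 3
f 7 5 3
f 3 8 7
f 7 6 5
f 8 6 7
f 10 9 12
f 10 12 11
f 12 9 13
f 12 13 11
f 13 9 14
f 13 14 11
f 14 9 15
f 14 15 11
f 15 9 16
f 15 16 11
f 16 9 17
f 16 17 11
f 17 9 18
f 17 18 11
f 18 9 19
f 18 19 11
f 19 9 20
f 19 20 11
f 20 9 21
f 20 21 11
f 21 9 10
f 21 10 11
f 23 22 25
f 23 25 24
f 25 22 26
f 25 26 24
f 26 22 27
f 26 27 24
f 27 22 28
f 27 28 24
f 28 22 29
f 28 29 24
f 29 22 30
f 29 30 24
f 30 22 31
f 30 31 24
f 31 22 32
f 31 32 24
f 32 22 33
f 32 33 24
f 33 22 34
f 33 34 24
f 34 22 23
f 34 23 24
f 36 35 38
f 36 38 37
f 38 35 39
f 38 39 37
f 39 35 40
f 39 40 37
f 40 35 41
f 40 41 37
f 41 35 42
f 41 42 37
f 42 35 43
f 42 43 37
f 43 35 44
f 43 44 37
f 44 35 45
f 44 45 37
f 45 35 36
f 45 36 37



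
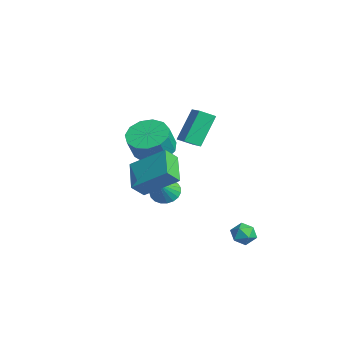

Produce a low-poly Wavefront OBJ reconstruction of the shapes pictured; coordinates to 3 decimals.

v -1.987 -2.541 0.067
v -1.282 -1.763 0.088
v -0.789 -2.241 1.274
v -1.493 -3.019 1.253
v -1.762 -1.561 0.37
v -1.269 -2.039 1.555
v -2.313 -1.67 0.555
v -1.82 -2.148 1.74
v -2.76 -2.056 0.585
v -2.267 -2.534 1.77
v -2.962 -2.595 0.451
v -2.469 -3.074 1.637
v -2.854 -3.118 0.195
v -2.361 -3.596 1.381
v -2.471 -3.457 -0.101
v -1.978 -3.936 1.084
v -1.934 -3.505 -0.344
v -1.44 -3.984 0.841
v -1.413 -3.247 -0.456
v -0.92 -3.726 0.729
v -1.075 -2.765 -0.403
v -0.582 -3.244 0.783
v -1.026 -2.212 -0.199
v -0.533 -2.69 0.986
v -0.481 -2.48 -2.038
v -0.063 -2.824 -2.543
v 0.221 -3 -1.102
v 0.086 -2.557 -2.507
v 0.137 -2.277 -2.39
v 0.081 -2.032 -2.212
v -0.072 -1.865 -2.004
v -0.295 -1.804 -1.801
v -0.551 -1.86 -1.64
v -0.795 -2.023 -1.548
v -0.985 -2.265 -1.54
v -1.087 -2.545 -1.618
v -1.085 -2.813 -1.769
v -0.979 -3.024 -1.966
v -0.786 -3.14 -2.176
v -0.541 -3.143 -2.361
v -0.285 -3.031 -2.491
v 3.258 -0.248 -2.923
v 3.653 0.061 -3.338
v 4.087 -0.501 -2.322
v 4.482 -0.192 -2.737
v 4.065 0.149 -2.371
v 3.552 0.305 -2.743
v 4.188 -0.745 -2.917
v 3.675 -0.589 -3.289
v 4.228 -0.247 -3.335
v 4.152 0.306 -2.998
v 3.588 -0.746 -2.662
v 3.512 -0.193 -2.325
v 2.69 -4.382 -0.353
v 2.847 -4.998 0.283
v 1.261 -4.042 0.329
v 1.418 -4.658 0.966
v 3.542 -3.022 0.754
v 3.699 -3.638 1.391
v 2.113 -2.682 1.437
v 2.27 -3.298 2.073
v 0.098 -0.648 2.869
v -0.009 -1.375 3.256
v 1.088 -0.608 3.217
v 0.981 -1.335 3.604
v 0.659 -1.525 1.376
v 0.552 -2.252 1.763
v 1.649 -1.485 1.724
v 1.542 -2.212 2.111
f 2 1 5
f 2 5 3
f 3 5 6
f 3 6 4
f 5 1 7
f 5 7 6
f 6 7 8
f 6 8 4
f 7 1 9
f 7 9 8
f 8 9 10
f 8 10 4
f 9 1 11
f 9 11 10
f 10 11 12
f 10 12 4
f 11 1 13
f 11 13 12
f 12 13 14
f 12 14 4
f 13 1 15
f 13 15 14
f 14 15 16
f 14 16 4
f 15 1 17
f 15 17 16
f 16 17 18
f 16 18 4
f 17 1 19
f 17 19 18
f 18 19 20
f 18 20 4
f 19 1 21
f 19 21 20
f 20 21 22
f 20 22 4
f 21 1 23
f 21 23 22
f 22 23 24
f 22 24 4
f 23 1 2
f 23 2 24
f 24 2 3
f 24 3 4
f 26 25 28
f 26 28 27
f 28 25 29
f 28 29 27
f 29 25 30
f 29 30 27
f 30 25 31
f 30 31 27
f 31 25 32
f 31 32 27
f 32 25 33
f 32 33 27
f 33 25 34
f 33 34 27
f 34 25 35
f 34 35 27
f 35 25 36
f 35 36 27
f 36 25 37
f 36 37 27
f 37 25 38
f 37 38 27
f 38 25 39
f 38 39 27
f 39 25 40
f 39 40 27
f 40 25 41
f 40 41 27
f 41 25 26
f 41 26 27
f 42 53 47
f 42 47 43
f 42 43 49
f 42 49 52
f 42 52 53
f 43 47 51
f 47 53 46
f 53 52 44
f 52 49 48
f 49 43 50
f 45 51 46
f 45 46 44
f 45 44 48
f 45 48 50
f 45 50 51
f 46 51 47
f 44 46 53
f 48 44 52
f 50 48 49
f 51 50 43
f 55 57 54
f 58 55 54
f 54 57 56
f 56 58 54
f 55 61 57
f 59 55 58
f 59 61 55
f 57 61 56
f 60 58 56
f 56 61 60
f 60 59 58
f 61 59 60
f 63 65 62
f 66 63 62
f 62 65 64
f 64 66 62
f 63 69 65
f 67 63 66
f 67 69 63
f 65 69 64
f 68 66 64
f 64 69 68
f 68 67 66
f 69 67 68



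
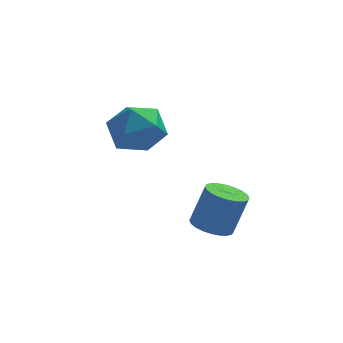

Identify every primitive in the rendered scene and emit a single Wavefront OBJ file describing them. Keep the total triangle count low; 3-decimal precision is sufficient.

v 1.668 0.881 0.999
v 2.228 -0.083 1
v 0.192 0.023 1.58
v 0.752 -0.941 1.581
v 1.005 -0.148 2.323
v 1.917 0.382 1.964
v 0.503 -0.442 0.616
v 1.415 0.088 0.257
v 1.508 -0.9 0.763
v 1.818 -0.719 1.818
v 0.602 0.659 0.762
v 0.912 0.84 1.817
v 3.367 -3.827 -1.007
v 3.813 -4.414 -1.07
v 4.32 -4.179 0.344
v 3.873 -3.593 0.407
v 3.984 -4.202 -1.166
v 4.491 -3.968 0.248
v 4.061 -3.934 -1.238
v 4.568 -3.699 0.175
v 4.033 -3.649 -1.275
v 4.539 -3.414 0.138
v 3.902 -3.391 -1.271
v 4.409 -3.156 0.142
v 3.691 -3.2 -1.227
v 4.198 -2.965 0.186
v 3.43 -3.104 -1.149
v 3.937 -2.869 0.264
v 3.159 -3.118 -1.05
v 3.666 -2.884 0.364
v 2.92 -3.241 -0.944
v 3.427 -3.006 0.47
v 2.749 -3.452 -0.848
v 3.256 -3.218 0.566
v 2.672 -3.721 -0.775
v 3.179 -3.486 0.638
v 2.701 -4.006 -0.738
v 3.207 -3.771 0.675
v 2.831 -4.264 -0.742
v 3.338 -4.029 0.671
v 3.042 -4.455 -0.786
v 3.549 -4.22 0.627
v 3.303 -4.551 -0.864
v 3.81 -4.316 0.549
v 3.574 -4.536 -0.964
v 4.081 -4.302 0.45
f 1 12 6
f 1 6 2
f 1 2 8
f 1 8 11
f 1 11 12
f 2 6 10
f 6 12 5
f 12 11 3
f 11 8 7
f 8 2 9
f 4 10 5
f 4 5 3
f 4 3 7
f 4 7 9
f 4 9 10
f 5 10 6
f 3 5 12
f 7 3 11
f 9 7 8
f 10 9 2
f 14 13 17
f 14 17 15
f 15 17 18
f 15 18 16
f 17 13 19
f 17 19 18
f 18 19 20
f 18 20 16
f 19 13 21
f 19 21 20
f 20 21 22
f 20 22 16
f 21 13 23
f 21 23 22
f 22 23 24
f 22 24 16
f 23 13 25
f 23 25 24
f 24 25 26
f 24 26 16
f 25 13 27
f 25 27 26
f 26 27 28
f 26 28 16
f 27 13 29
f 27 29 28
f 28 29 30
f 28 30 16
f 29 13 31
f 29 31 30
f 30 31 32
f 30 32 16
f 31 13 33
f 31 33 32
f 32 33 34
f 32 34 16
f 33 13 35
f 33 35 34
f 34 35 36
f 34 36 16
f 35 13 37
f 35 37 36
f 36 37 38
f 36 38 16
f 37 13 39
f 37 39 38
f 38 39 40
f 38 40 16
f 39 13 41
f 39 41 40
f 40 41 42
f 40 42 16
f 41 13 43
f 41 43 42
f 42 43 44
f 42 44 16
f 43 13 45
f 43 45 44
f 44 45 46
f 44 46 16
f 45 13 14
f 45 14 46
f 46 14 15
f 46 15 16



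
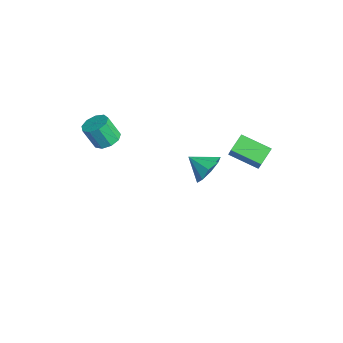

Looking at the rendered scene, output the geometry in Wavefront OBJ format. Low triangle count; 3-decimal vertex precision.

v -2.174 2.161 -0.29
v -1.752 2.534 0.548
v -2.846 1.299 0.43
v -2.338 2.872 0.408
v -2.846 2.879 -0.059
v -3.041 2.549 -0.635
v -2.829 2.038 -1.049
v -2.311 1.585 -1.108
v -1.729 1.402 -0.785
v -1.355 1.574 -0.23
v -1.364 2.021 0.296
v -2.766 -3.027 3.057
v -2.16 -3.479 2.973
v -2.409 -4.044 4.218
v -3.014 -3.593 4.303
v -2.02 -3.034 3.203
v -2.269 -3.6 4.448
v -2.228 -2.586 3.365
v -2.477 -3.152 4.61
v -2.688 -2.345 3.383
v -2.937 -2.91 4.628
v -3.184 -2.422 3.248
v -3.433 -2.988 4.494
v -3.485 -2.783 3.025
v -3.733 -3.349 4.27
v -3.448 -3.258 2.816
v -3.697 -3.824 4.061
v -3.093 -3.625 2.721
v -3.341 -4.19 3.966
v -2.584 -3.712 2.783
v -2.833 -4.278 4.028
v 1.856 3.348 2.909
v 0.829 2.137 3.487
v 1.226 4.112 3.389
v 0.199 2.9 3.967
v 2.401 3.28 3.733
v 1.374 2.068 4.311
v 1.771 4.043 4.213
v 0.744 2.832 4.791
f 2 1 4
f 2 4 3
f 4 1 5
f 4 5 3
f 5 1 6
f 5 6 3
f 6 1 7
f 6 7 3
f 7 1 8
f 7 8 3
f 8 1 9
f 8 9 3
f 9 1 10
f 9 10 3
f 10 1 11
f 10 11 3
f 11 1 2
f 11 2 3
f 13 12 16
f 13 16 14
f 14 16 17
f 14 17 15
f 16 12 18
f 16 18 17
f 17 18 19
f 17 19 15
f 18 12 20
f 18 20 19
f 19 20 21
f 19 21 15
f 20 12 22
f 20 22 21
f 21 22 23
f 21 23 15
f 22 12 24
f 22 24 23
f 23 24 25
f 23 25 15
f 24 12 26
f 24 26 25
f 25 26 27
f 25 27 15
f 26 12 28
f 26 28 27
f 27 28 29
f 27 29 15
f 28 12 30
f 28 30 29
f 29 30 31
f 29 31 15
f 30 12 13
f 30 13 31
f 31 13 14
f 31 14 15
f 33 35 32
f 36 33 32
f 32 35 34
f 34 36 32
f 33 39 35
f 37 33 36
f 37 39 33
f 35 39 34
f 38 36 34
f 34 39 38
f 38 37 36
f 39 37 38



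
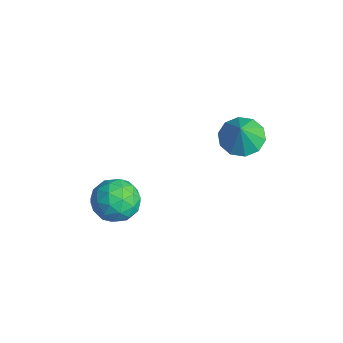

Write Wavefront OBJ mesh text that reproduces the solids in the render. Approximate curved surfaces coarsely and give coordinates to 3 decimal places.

v 0.357 -1.937 -1.625
v 1.362 -2.185 -1.391
v 0.298 -3.235 -2.749
v 1.303 -3.483 -2.515
v 0.537 -3.637 -1.796
v 0.574 -2.835 -1.101
v 1.086 -2.585 -3.039
v 1.123 -1.783 -2.344
v 1.813 -2.586 -2.265
v 1.474 -3.236 -1.497
v 0.186 -2.184 -2.643
v -0.153 -2.834 -1.875
v 0.865 -1.947 -1.409
v 0.795 -3.473 -2.731
v 0.345 -3.563 -2.308
v 0.936 -3.709 -2.17
v 0.401 -2.329 -1.239
v 0.992 -2.475 -1.101
v 0.508 -3.328 -1.339
v 0.668 -2.945 -3.039
v 1.259 -3.091 -2.901
v 0.724 -1.711 -1.97
v 1.315 -1.857 -1.832
v 1.152 -2.092 -2.801
v 1.721 -2.328 -1.786
v 1.686 -3.092 -2.446
v 1.558 -2.564 -2.754
v 1.58 -2.092 -2.346
v 1.522 -2.71 -1.334
v 1.487 -3.474 -1.995
v 1.037 -3.564 -1.572
v 1.058 -3.092 -1.163
v 1.787 -2.946 -1.848
v 0.173 -1.946 -2.145
v 0.138 -2.71 -2.806
v 0.602 -2.328 -2.977
v 0.623 -1.856 -2.568
v -0.026 -2.328 -1.694
v -0.061 -3.092 -2.354
v 0.08 -3.328 -1.794
v 0.102 -2.856 -1.386
v -0.127 -2.474 -2.292
v 2.555 1.875 1.654
v 2.999 1.158 1.261
v 3.025 1.545 2.786
v 3.35 1.613 1.248
v 3.397 2.168 1.389
v 3.122 2.611 1.632
v 2.631 2.773 1.883
v 2.111 2.591 2.046
v 1.76 2.136 2.06
v 1.713 1.581 1.918
v 1.987 1.138 1.675
v 2.479 0.977 1.424
f 1 38 17
f 38 12 41
f 17 41 6
f 38 41 17
f 1 17 13
f 17 6 18
f 13 18 2
f 17 18 13
f 1 13 22
f 13 2 23
f 22 23 8
f 13 23 22
f 1 22 34
f 22 8 37
f 34 37 11
f 22 37 34
f 1 34 38
f 34 11 42
f 38 42 12
f 34 42 38
f 2 18 29
f 18 6 32
f 29 32 10
f 18 32 29
f 6 41 19
f 41 12 40
f 19 40 5
f 41 40 19
f 12 42 39
f 42 11 35
f 39 35 3
f 42 35 39
f 11 37 36
f 37 8 24
f 36 24 7
f 37 24 36
f 8 23 28
f 23 2 25
f 28 25 9
f 23 25 28
f 4 30 16
f 30 10 31
f 16 31 5
f 30 31 16
f 4 16 14
f 16 5 15
f 14 15 3
f 16 15 14
f 4 14 21
f 14 3 20
f 21 20 7
f 14 20 21
f 4 21 26
f 21 7 27
f 26 27 9
f 21 27 26
f 4 26 30
f 26 9 33
f 30 33 10
f 26 33 30
f 5 31 19
f 31 10 32
f 19 32 6
f 31 32 19
f 3 15 39
f 15 5 40
f 39 40 12
f 15 40 39
f 7 20 36
f 20 3 35
f 36 35 11
f 20 35 36
f 9 27 28
f 27 7 24
f 28 24 8
f 27 24 28
f 10 33 29
f 33 9 25
f 29 25 2
f 33 25 29
f 44 43 46
f 44 46 45
f 46 43 47
f 46 47 45
f 47 43 48
f 47 48 45
f 48 43 49
f 48 49 45
f 49 43 50
f 49 50 45
f 50 43 51
f 50 51 45
f 51 43 52
f 51 52 45
f 52 43 53
f 52 53 45
f 53 43 54
f 53 54 45
f 54 43 44
f 54 44 45



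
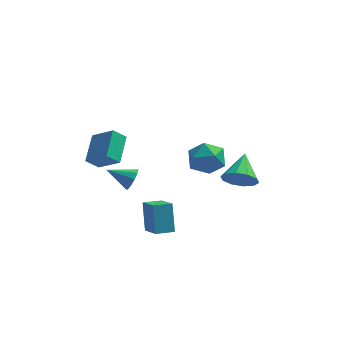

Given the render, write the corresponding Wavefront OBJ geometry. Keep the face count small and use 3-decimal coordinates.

v 1.369 2.496 1.457
v 2.132 2.076 0.588
v 0.708 0.644 1.772
v 1.471 0.224 0.903
v 1.923 0.652 1.964
v 2.331 1.796 1.77
v 0.509 0.924 0.59
v 0.917 2.068 0.396
v 1.6 1.104 0.053
v 2.475 0.936 0.902
v 0.365 1.784 1.458
v 1.24 1.616 2.307
v -3.783 -2.757 4.335
v -3.578 -1.052 5.169
v -5.017 -2.133 3.363
v -4.812 -0.427 4.198
v -3.088 -2.493 3.622
v -2.883 -0.787 4.457
v -4.322 -1.868 2.651
v -4.117 -0.163 3.485
v -1.229 -2.015 -2.828
v -1.438 -1.028 -1.195
v -1.933 -0.639 -3.75
v -2.142 0.348 -2.117
v -0.178 -1.568 -2.963
v -0.387 -0.581 -1.33
v -0.882 -0.192 -3.885
v -1.091 0.795 -2.252
v -3.064 3.894 -3.001
v -2.738 4.24 -2.346
v -4.596 4.006 -2.299
v -2.859 4.603 -2.669
v -3.059 4.695 -3.118
v -3.26 4.481 -3.524
v -3.386 4.043 -3.729
v -3.39 3.547 -3.657
v -3.268 3.184 -3.334
v -3.069 3.092 -2.885
v -2.867 3.307 -2.479
v -2.741 3.745 -2.274
v 3.384 -1.372 1.63
v 3.849 -1.876 2.465
v 3.596 0.312 2.53
v 4.329 -1.705 2.033
v 4.448 -1.408 1.448
v 4.161 -1.096 0.932
v 3.577 -0.89 0.683
v 2.92 -0.868 0.796
v 2.44 -1.038 1.227
v 2.321 -1.336 1.813
v 2.608 -1.647 2.328
v 3.192 -1.853 2.577
f 1 12 6
f 1 6 2
f 1 2 8
f 1 8 11
f 1 11 12
f 2 6 10
f 6 12 5
f 12 11 3
f 11 8 7
f 8 2 9
f 4 10 5
f 4 5 3
f 4 3 7
f 4 7 9
f 4 9 10
f 5 10 6
f 3 5 12
f 7 3 11
f 9 7 8
f 10 9 2
f 14 16 13
f 17 14 13
f 13 16 15
f 15 17 13
f 14 20 16
f 18 14 17
f 18 20 14
f 16 20 15
f 19 17 15
f 15 20 19
f 19 18 17
f 20 18 19
f 22 24 21
f 25 22 21
f 21 24 23
f 23 25 21
f 22 28 24
f 26 22 25
f 26 28 22
f 24 28 23
f 27 25 23
f 23 28 27
f 27 26 25
f 28 26 27
f 30 29 32
f 30 32 31
f 32 29 33
f 32 33 31
f 33 29 34
f 33 34 31
f 34 29 35
f 34 35 31
f 35 29 36
f 35 36 31
f 36 29 37
f 36 37 31
f 37 29 38
f 37 38 31
f 38 29 39
f 38 39 31
f 39 29 40
f 39 40 31
f 40 29 30
f 40 30 31
f 42 41 44
f 42 44 43
f 44 41 45
f 44 45 43
f 45 41 46
f 45 46 43
f 46 41 47
f 46 47 43
f 47 41 48
f 47 48 43
f 48 41 49
f 48 49 43
f 49 41 50
f 49 50 43
f 50 41 51
f 50 51 43
f 51 41 52
f 51 52 43
f 52 41 42
f 52 42 43



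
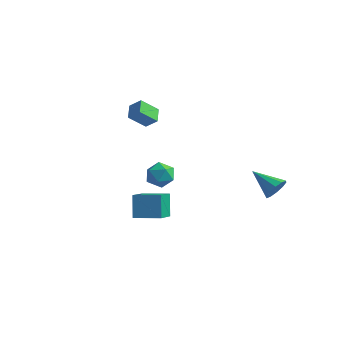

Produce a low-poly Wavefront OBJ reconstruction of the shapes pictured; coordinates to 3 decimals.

v -1.141 0.549 -0.136
v -0.337 0.435 0.21
v -1.183 -0.835 -0.49
v -0.379 -0.949 -0.144
v -1.067 -0.781 0.383
v -1.041 0.074 0.602
v -0.479 -0.474 -0.882
v -0.453 0.381 -0.663
v 0.073 -0.197 -0.251
v -0.291 -0.386 0.531
v -1.229 -0.014 -0.811
v -1.593 -0.203 -0.029
v 0.169 -4.024 -1.046
v -0.243 -3.443 0.205
v -0.263 -2.591 -1.853
v -0.675 -2.01 -0.602
v 1.555 -3.49 -0.838
v 1.143 -2.909 0.413
v 1.123 -2.057 -1.645
v 0.711 -1.476 -0.394
v 3.96 3.802 -1.716
v 4.29 4.223 -1.134
v 2.38 3.918 -0.904
v 4.136 4.535 -1.478
v 3.915 4.566 -1.912
v 3.711 4.306 -2.272
v 3.603 3.853 -2.419
v 3.63 3.381 -2.297
v 3.784 3.07 -1.954
v 4.005 3.038 -1.519
v 4.208 3.299 -1.16
v 4.317 3.751 -1.013
v -3.86 3.06 1.878
v -4.473 2.278 2.763
v -3.184 3.186 2.459
v -3.797 2.404 3.343
v -3.383 2.256 1.497
v -3.996 1.474 2.381
v -2.707 2.382 2.077
v -3.32 1.6 2.962
f 1 12 6
f 1 6 2
f 1 2 8
f 1 8 11
f 1 11 12
f 2 6 10
f 6 12 5
f 12 11 3
f 11 8 7
f 8 2 9
f 4 10 5
f 4 5 3
f 4 3 7
f 4 7 9
f 4 9 10
f 5 10 6
f 3 5 12
f 7 3 11
f 9 7 8
f 10 9 2
f 14 16 13
f 17 14 13
f 13 16 15
f 15 17 13
f 14 20 16
f 18 14 17
f 18 20 14
f 16 20 15
f 19 17 15
f 15 20 19
f 19 18 17
f 20 18 19
f 22 21 24
f 22 24 23
f 24 21 25
f 24 25 23
f 25 21 26
f 25 26 23
f 26 21 27
f 26 27 23
f 27 21 28
f 27 28 23
f 28 21 29
f 28 29 23
f 29 21 30
f 29 30 23
f 30 21 31
f 30 31 23
f 31 21 32
f 31 32 23
f 32 21 22
f 32 22 23
f 34 36 33
f 37 34 33
f 33 36 35
f 35 37 33
f 34 40 36
f 38 34 37
f 38 40 34
f 36 40 35
f 39 37 35
f 35 40 39
f 39 38 37
f 40 38 39

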